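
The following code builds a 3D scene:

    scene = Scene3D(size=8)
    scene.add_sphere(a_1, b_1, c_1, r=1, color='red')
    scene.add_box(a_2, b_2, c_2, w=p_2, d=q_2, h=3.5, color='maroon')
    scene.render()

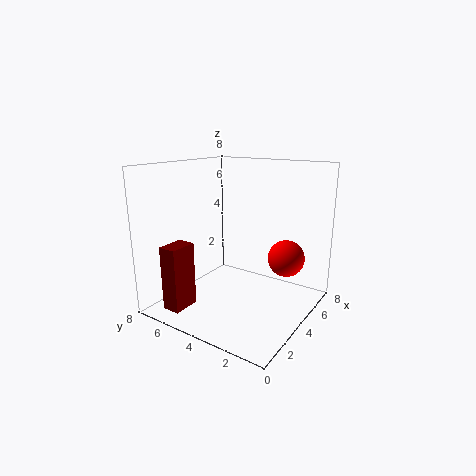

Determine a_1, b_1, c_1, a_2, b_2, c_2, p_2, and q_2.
a_1 = 5
b_1 = 1.5
c_1 = 3
a_2 = 0.5
b_2 = 5.5
c_2 = 0.5
p_2 = 1.5
q_2 = 1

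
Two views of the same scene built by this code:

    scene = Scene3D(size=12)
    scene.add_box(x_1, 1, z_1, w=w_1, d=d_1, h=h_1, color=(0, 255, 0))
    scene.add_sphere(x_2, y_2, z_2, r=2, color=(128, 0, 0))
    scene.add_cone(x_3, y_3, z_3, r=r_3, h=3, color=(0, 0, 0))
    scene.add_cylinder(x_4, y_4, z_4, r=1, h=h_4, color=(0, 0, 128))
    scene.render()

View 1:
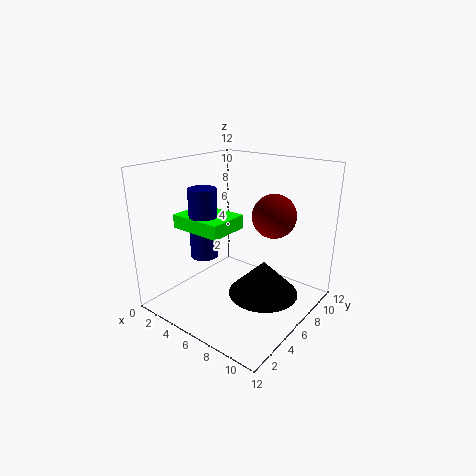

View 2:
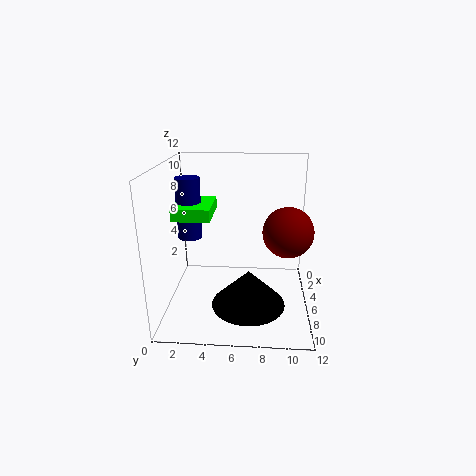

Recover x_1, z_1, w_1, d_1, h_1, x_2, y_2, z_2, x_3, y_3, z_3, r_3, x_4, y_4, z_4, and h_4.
x_1 = 4, z_1 = 8, w_1 = 4, d_1 = 3, h_1 = 1, x_2 = 7, y_2 = 10, z_2 = 7, x_3 = 8, y_3 = 7, z_3 = 1, r_3 = 3, x_4 = 6, y_4 = 2, z_4 = 6, h_4 = 5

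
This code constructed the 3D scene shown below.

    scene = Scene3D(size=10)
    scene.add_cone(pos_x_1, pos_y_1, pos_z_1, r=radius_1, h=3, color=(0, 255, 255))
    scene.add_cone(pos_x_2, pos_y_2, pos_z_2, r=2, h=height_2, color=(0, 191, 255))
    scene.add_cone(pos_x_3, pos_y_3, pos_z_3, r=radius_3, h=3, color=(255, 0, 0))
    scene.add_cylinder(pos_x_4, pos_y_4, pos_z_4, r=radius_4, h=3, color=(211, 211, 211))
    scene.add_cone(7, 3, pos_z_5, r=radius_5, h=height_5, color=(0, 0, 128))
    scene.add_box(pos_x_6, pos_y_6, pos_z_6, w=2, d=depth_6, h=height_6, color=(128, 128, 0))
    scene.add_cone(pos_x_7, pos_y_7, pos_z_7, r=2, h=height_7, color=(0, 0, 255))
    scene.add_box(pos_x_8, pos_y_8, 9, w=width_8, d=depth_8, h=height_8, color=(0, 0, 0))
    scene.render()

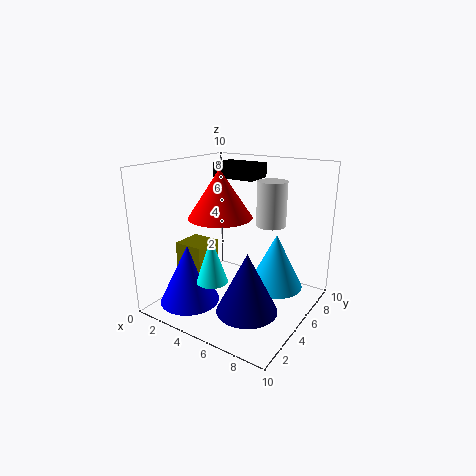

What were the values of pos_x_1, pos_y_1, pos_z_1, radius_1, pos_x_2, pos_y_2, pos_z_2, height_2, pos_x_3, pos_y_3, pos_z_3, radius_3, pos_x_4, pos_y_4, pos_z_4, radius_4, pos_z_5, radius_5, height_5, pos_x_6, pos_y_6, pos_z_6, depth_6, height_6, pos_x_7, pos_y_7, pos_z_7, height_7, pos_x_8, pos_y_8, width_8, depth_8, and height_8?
pos_x_1 = 5; pos_y_1 = 2; pos_z_1 = 3; radius_1 = 1; pos_x_2 = 7; pos_y_2 = 7; pos_z_2 = 1; height_2 = 4; pos_x_3 = 5; pos_y_3 = 3; pos_z_3 = 7; radius_3 = 2; pos_x_4 = 7; pos_y_4 = 6; pos_z_4 = 6; radius_4 = 1; pos_z_5 = 1; radius_5 = 2; height_5 = 4; pos_x_6 = 2; pos_y_6 = 2; pos_z_6 = 3; depth_6 = 2; height_6 = 2; pos_x_7 = 3; pos_y_7 = 2; pos_z_7 = 1; height_7 = 4; pos_x_8 = 3; pos_y_8 = 5; width_8 = 3; depth_8 = 2; height_8 = 1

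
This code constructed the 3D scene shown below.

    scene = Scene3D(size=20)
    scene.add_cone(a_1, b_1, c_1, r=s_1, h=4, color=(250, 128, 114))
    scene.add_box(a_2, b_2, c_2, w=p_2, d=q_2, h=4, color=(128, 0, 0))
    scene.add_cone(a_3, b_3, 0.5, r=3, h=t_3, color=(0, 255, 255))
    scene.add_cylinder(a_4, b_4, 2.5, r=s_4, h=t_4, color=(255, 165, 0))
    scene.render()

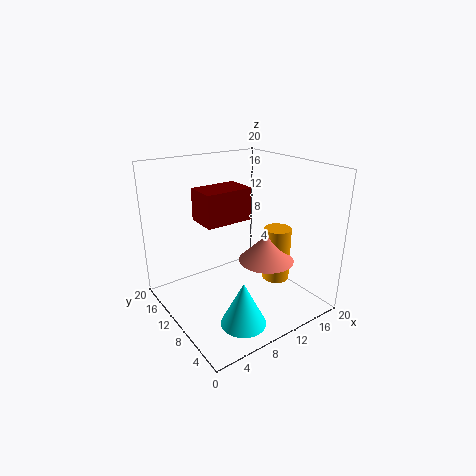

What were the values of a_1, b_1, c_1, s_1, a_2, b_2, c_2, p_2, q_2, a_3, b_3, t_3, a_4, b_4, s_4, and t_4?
a_1 = 14
b_1 = 8.5
c_1 = 6
s_1 = 4
a_2 = 3.5
b_2 = 6.5
c_2 = 14
p_2 = 6
q_2 = 4
a_3 = 7
b_3 = 4.5
t_3 = 6
a_4 = 16
b_4 = 8.5
s_4 = 2
t_4 = 8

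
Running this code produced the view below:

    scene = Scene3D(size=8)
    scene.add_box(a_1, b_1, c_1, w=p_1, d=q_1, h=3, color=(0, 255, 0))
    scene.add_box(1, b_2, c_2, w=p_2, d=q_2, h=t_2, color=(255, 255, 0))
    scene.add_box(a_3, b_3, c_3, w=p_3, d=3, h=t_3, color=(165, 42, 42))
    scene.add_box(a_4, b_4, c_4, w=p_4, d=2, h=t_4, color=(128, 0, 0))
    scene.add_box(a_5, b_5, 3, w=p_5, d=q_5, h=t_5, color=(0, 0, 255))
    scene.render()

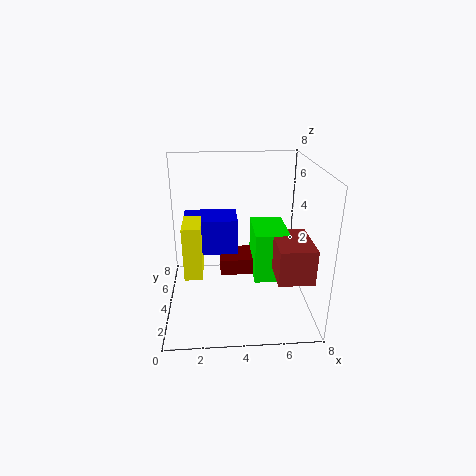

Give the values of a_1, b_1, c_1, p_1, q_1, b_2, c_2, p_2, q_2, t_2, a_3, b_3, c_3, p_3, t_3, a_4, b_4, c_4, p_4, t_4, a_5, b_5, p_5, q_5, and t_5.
a_1 = 5, b_1 = 4, c_1 = 1, p_1 = 2, q_1 = 3, b_2 = 3, c_2 = 2, p_2 = 1, q_2 = 2, t_2 = 3, a_3 = 6, b_3 = 2, c_3 = 2, p_3 = 2, t_3 = 2, a_4 = 3, b_4 = 5, c_4 = 1, p_4 = 2, t_4 = 1, a_5 = 1, b_5 = 4, p_5 = 3, q_5 = 2, t_5 = 2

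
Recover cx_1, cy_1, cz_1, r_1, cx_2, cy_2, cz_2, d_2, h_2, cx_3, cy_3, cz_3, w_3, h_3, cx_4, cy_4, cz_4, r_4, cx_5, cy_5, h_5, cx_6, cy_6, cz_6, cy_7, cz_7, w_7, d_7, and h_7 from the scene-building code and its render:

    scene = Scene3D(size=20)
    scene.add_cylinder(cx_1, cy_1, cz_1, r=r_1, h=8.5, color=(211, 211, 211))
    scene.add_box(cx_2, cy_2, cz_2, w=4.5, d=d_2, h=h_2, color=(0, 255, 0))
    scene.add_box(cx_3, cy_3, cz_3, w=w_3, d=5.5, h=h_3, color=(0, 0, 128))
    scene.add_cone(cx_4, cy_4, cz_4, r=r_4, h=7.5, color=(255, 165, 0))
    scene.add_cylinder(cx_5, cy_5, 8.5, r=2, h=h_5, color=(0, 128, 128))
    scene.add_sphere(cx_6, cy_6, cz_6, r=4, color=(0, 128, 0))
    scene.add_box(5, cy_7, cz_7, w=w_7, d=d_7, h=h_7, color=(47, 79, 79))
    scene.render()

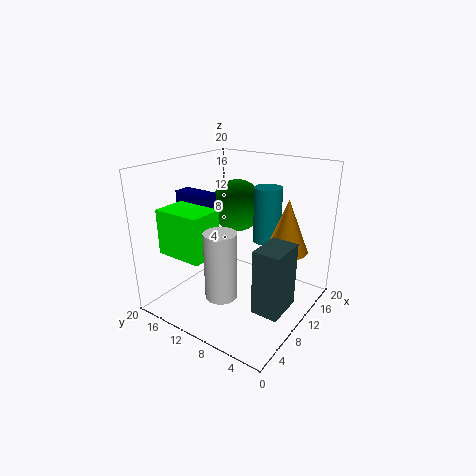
cx_1 = 3.5, cy_1 = 8, cz_1 = 5, r_1 = 2, cx_2 = 2, cy_2 = 10.5, cz_2 = 9, d_2 = 6.5, h_2 = 6, cx_3 = 8.5, cy_3 = 14.5, cz_3 = 11, w_3 = 2.5, h_3 = 4.5, cx_4 = 14, cy_4 = 4.5, cz_4 = 8, r_4 = 3, cx_5 = 14.5, cy_5 = 8, h_5 = 8, cx_6 = 15.5, cy_6 = 14, cz_6 = 12.5, cy_7 = 1, cz_7 = 3, w_7 = 5, d_7 = 3.5, h_7 = 8.5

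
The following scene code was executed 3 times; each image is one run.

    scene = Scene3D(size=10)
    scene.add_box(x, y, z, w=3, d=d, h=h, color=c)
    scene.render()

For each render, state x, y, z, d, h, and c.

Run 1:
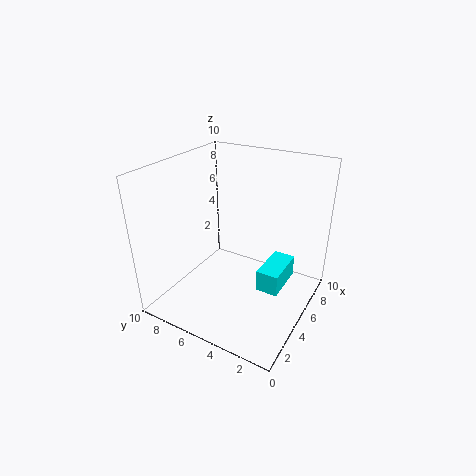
x = 4, y = 1.5, z = 2, d = 1.5, h = 1.5, c = 'cyan'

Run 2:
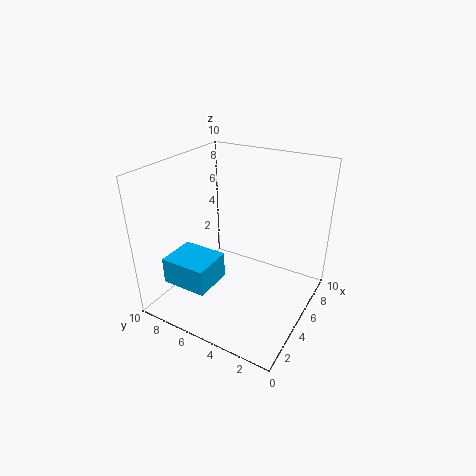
x = 2.5, y = 6.5, z = 1, d = 3.5, h = 2, c = 'deepskyblue'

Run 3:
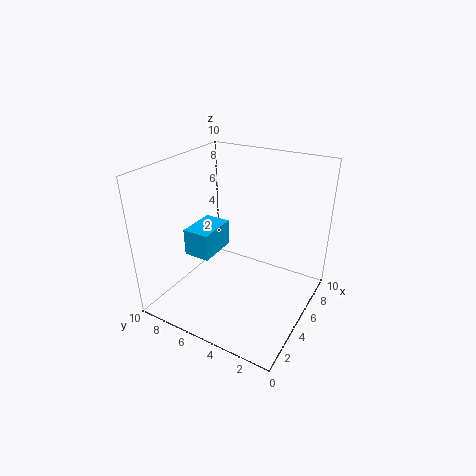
x = 4, y = 7, z = 3, d = 2, h = 2, c = 'deepskyblue'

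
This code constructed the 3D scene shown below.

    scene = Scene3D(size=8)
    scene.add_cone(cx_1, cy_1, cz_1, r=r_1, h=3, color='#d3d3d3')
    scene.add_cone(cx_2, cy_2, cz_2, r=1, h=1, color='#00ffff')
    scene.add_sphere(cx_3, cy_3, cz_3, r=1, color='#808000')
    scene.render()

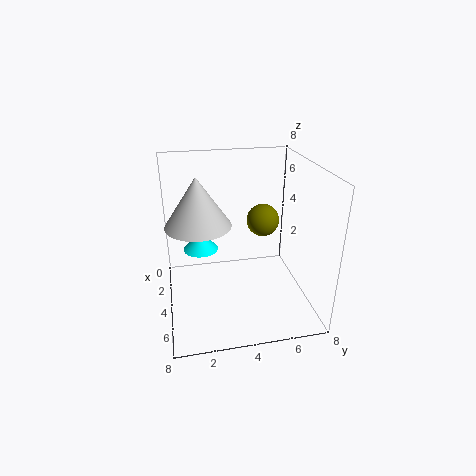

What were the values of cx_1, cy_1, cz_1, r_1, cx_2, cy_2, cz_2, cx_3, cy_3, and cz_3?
cx_1 = 2, cy_1 = 2, cz_1 = 4, r_1 = 2, cx_2 = 3, cy_2 = 2, cz_2 = 3, cx_3 = 2, cy_3 = 6, cz_3 = 4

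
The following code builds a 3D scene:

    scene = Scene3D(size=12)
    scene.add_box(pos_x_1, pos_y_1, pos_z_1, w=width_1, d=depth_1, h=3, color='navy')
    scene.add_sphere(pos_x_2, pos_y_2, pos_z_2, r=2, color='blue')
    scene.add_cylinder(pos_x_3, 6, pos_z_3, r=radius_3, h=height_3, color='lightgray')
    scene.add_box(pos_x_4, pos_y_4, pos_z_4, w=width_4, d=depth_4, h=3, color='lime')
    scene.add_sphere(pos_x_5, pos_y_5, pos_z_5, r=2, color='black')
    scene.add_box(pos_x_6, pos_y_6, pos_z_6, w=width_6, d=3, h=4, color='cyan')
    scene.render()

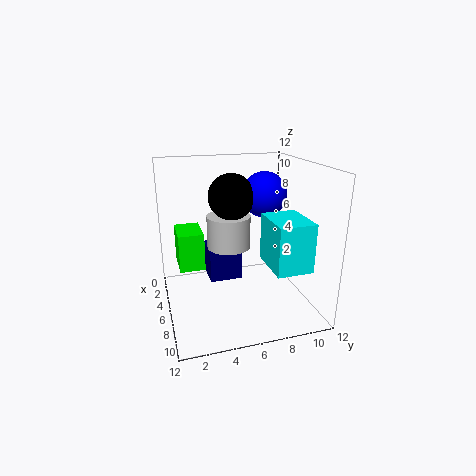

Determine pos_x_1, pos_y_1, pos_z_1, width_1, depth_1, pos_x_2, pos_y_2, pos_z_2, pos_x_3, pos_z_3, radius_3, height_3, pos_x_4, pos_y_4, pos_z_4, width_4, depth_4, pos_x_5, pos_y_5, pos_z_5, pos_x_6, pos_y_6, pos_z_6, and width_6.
pos_x_1 = 1
pos_y_1 = 4
pos_z_1 = 1
width_1 = 3
depth_1 = 3
pos_x_2 = 4
pos_y_2 = 9
pos_z_2 = 9
pos_x_3 = 3
pos_z_3 = 4
radius_3 = 2
height_3 = 3
pos_x_4 = 4
pos_y_4 = 1
pos_z_4 = 4
width_4 = 3
depth_4 = 2
pos_x_5 = 4
pos_y_5 = 6
pos_z_5 = 9
pos_x_6 = 6
pos_y_6 = 8
pos_z_6 = 4
width_6 = 4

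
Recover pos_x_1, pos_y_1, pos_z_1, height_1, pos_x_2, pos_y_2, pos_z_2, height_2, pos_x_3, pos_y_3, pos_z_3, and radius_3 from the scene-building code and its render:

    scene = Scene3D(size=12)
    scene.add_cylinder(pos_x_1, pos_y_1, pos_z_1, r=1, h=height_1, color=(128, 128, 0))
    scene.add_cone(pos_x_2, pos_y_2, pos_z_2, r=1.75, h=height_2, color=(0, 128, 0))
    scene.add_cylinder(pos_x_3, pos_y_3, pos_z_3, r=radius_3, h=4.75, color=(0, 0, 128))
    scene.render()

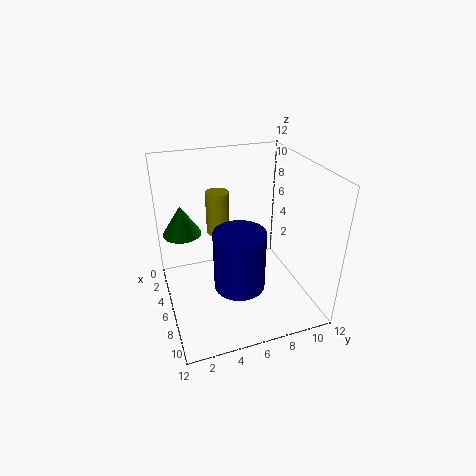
pos_x_1 = 3.5; pos_y_1 = 5; pos_z_1 = 5.5; height_1 = 3.75; pos_x_2 = 2; pos_y_2 = 2; pos_z_2 = 5; height_2 = 2.75; pos_x_3 = 8.5; pos_y_3 = 5.25; pos_z_3 = 3.25; radius_3 = 2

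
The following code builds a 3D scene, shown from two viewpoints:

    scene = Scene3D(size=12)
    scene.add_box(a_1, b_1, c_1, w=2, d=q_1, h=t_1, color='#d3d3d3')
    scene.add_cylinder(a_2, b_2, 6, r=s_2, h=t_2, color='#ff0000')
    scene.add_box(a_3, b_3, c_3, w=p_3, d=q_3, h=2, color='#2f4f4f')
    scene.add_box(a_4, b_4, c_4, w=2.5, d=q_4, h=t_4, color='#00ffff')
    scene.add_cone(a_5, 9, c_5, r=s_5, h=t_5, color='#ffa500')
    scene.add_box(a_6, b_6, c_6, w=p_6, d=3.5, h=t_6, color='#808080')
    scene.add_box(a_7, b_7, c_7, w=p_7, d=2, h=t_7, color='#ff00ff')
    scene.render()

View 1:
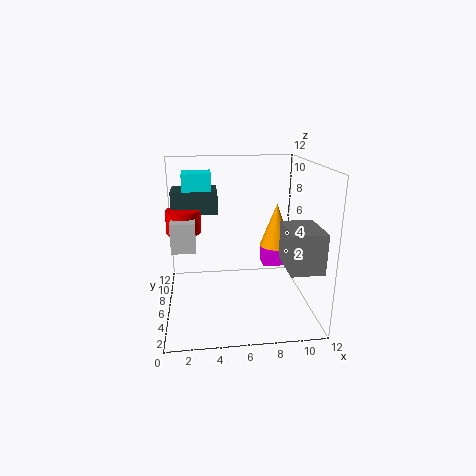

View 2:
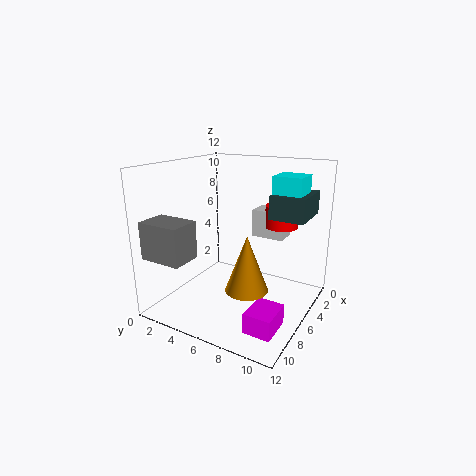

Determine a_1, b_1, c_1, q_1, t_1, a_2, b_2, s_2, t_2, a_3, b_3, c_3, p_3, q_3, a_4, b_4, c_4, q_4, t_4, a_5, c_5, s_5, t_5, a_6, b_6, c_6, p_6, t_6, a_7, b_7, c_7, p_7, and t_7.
a_1 = 0.5
b_1 = 5.5
c_1 = 5
q_1 = 3
t_1 = 2.5
a_2 = 1.5
b_2 = 8
s_2 = 1.5
t_2 = 2
a_3 = 0.5
b_3 = 8
c_3 = 7.5
p_3 = 4
q_3 = 3
a_4 = 1.5
b_4 = 8
c_4 = 9
q_4 = 2.5
t_4 = 2
a_5 = 10
c_5 = 4
s_5 = 1.5
t_5 = 4
a_6 = 9
b_6 = 0.5
c_6 = 5
p_6 = 2.5
t_6 = 3
a_7 = 9
b_7 = 9.5
c_7 = 1.5
p_7 = 2.5
t_7 = 1.5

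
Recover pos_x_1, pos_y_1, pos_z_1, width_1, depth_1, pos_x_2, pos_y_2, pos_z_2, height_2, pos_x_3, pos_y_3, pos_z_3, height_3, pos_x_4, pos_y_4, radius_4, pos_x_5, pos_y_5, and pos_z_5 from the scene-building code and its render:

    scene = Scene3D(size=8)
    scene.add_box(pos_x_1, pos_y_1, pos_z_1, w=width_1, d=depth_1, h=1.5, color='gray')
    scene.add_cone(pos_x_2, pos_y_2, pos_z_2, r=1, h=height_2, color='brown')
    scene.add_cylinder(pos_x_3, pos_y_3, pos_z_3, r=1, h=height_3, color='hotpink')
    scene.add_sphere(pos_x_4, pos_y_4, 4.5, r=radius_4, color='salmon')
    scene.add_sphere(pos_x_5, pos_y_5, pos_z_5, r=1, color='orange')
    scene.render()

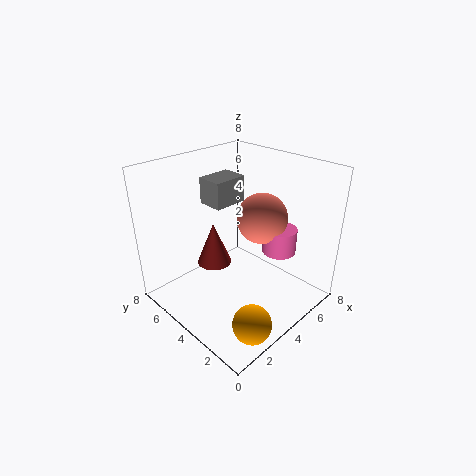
pos_x_1 = 3.5; pos_y_1 = 5; pos_z_1 = 5.5; width_1 = 2; depth_1 = 1.5; pos_x_2 = 3.5; pos_y_2 = 5.5; pos_z_2 = 2; height_2 = 2.5; pos_x_3 = 6.5; pos_y_3 = 3; pos_z_3 = 2.5; height_3 = 1.5; pos_x_4 = 6; pos_y_4 = 4; radius_4 = 1.5; pos_x_5 = 2; pos_y_5 = 1; pos_z_5 = 1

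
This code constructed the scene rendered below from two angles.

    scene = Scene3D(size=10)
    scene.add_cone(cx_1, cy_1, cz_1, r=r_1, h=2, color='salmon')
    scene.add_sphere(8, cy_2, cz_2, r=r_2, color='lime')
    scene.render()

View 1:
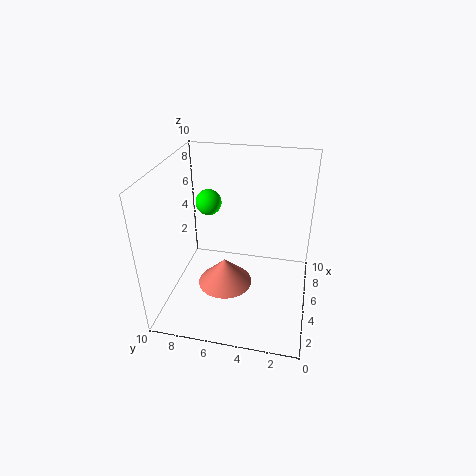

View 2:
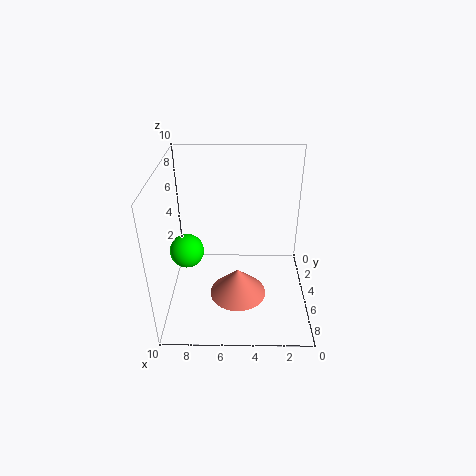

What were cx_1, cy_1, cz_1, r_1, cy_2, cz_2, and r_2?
cx_1 = 5, cy_1 = 6, cz_1 = 1, r_1 = 2, cy_2 = 8, cz_2 = 6, r_2 = 1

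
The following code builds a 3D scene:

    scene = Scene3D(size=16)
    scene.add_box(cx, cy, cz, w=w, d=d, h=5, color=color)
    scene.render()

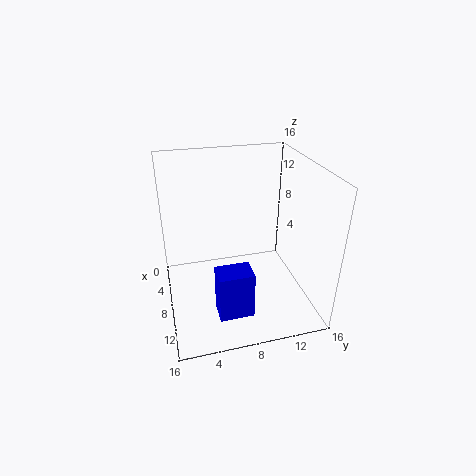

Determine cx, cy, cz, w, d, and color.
cx = 12; cy = 4.5; cz = 2.5; w = 2.5; d = 3.5; color = 'blue'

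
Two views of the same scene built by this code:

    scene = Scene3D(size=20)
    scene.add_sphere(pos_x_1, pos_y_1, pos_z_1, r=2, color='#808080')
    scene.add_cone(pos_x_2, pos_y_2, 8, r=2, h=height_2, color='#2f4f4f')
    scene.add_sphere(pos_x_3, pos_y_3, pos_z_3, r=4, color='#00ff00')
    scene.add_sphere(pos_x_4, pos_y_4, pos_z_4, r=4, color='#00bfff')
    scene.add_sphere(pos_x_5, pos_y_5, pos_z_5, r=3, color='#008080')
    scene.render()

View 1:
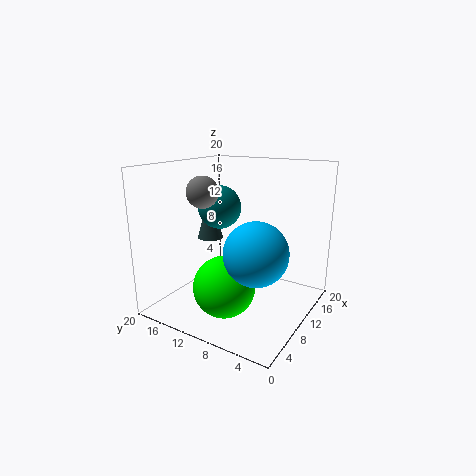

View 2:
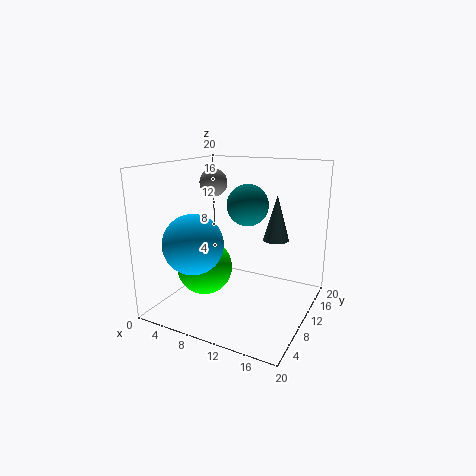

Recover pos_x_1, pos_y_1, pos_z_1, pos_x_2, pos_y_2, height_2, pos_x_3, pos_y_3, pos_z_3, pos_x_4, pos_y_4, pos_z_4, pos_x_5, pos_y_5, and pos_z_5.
pos_x_1 = 5, pos_y_1 = 12, pos_z_1 = 17, pos_x_2 = 13, pos_y_2 = 17, height_2 = 7, pos_x_3 = 5, pos_y_3 = 9, pos_z_3 = 5, pos_x_4 = 6, pos_y_4 = 5, pos_z_4 = 10, pos_x_5 = 10, pos_y_5 = 13, pos_z_5 = 14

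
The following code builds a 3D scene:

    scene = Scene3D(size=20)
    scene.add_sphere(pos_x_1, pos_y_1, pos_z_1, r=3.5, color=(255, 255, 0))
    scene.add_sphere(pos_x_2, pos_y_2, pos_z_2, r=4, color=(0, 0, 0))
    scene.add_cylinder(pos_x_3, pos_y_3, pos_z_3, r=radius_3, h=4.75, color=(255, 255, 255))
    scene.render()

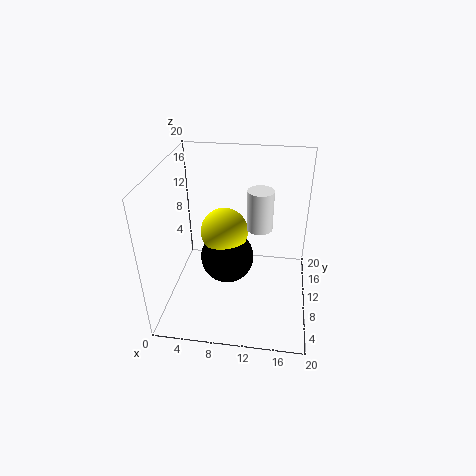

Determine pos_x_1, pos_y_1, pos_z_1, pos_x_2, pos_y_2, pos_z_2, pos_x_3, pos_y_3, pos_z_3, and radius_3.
pos_x_1 = 7.5, pos_y_1 = 13, pos_z_1 = 9, pos_x_2 = 8, pos_y_2 = 12.25, pos_z_2 = 5, pos_x_3 = 13.25, pos_y_3 = 5.25, pos_z_3 = 14.75, radius_3 = 1.5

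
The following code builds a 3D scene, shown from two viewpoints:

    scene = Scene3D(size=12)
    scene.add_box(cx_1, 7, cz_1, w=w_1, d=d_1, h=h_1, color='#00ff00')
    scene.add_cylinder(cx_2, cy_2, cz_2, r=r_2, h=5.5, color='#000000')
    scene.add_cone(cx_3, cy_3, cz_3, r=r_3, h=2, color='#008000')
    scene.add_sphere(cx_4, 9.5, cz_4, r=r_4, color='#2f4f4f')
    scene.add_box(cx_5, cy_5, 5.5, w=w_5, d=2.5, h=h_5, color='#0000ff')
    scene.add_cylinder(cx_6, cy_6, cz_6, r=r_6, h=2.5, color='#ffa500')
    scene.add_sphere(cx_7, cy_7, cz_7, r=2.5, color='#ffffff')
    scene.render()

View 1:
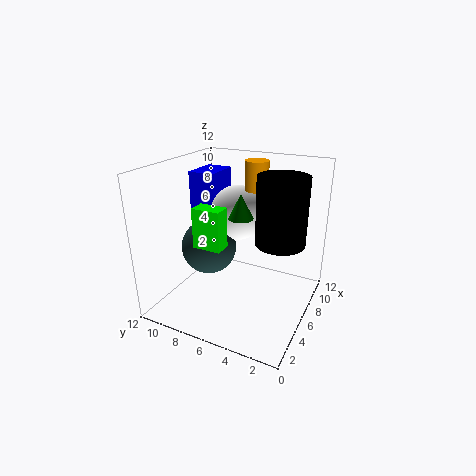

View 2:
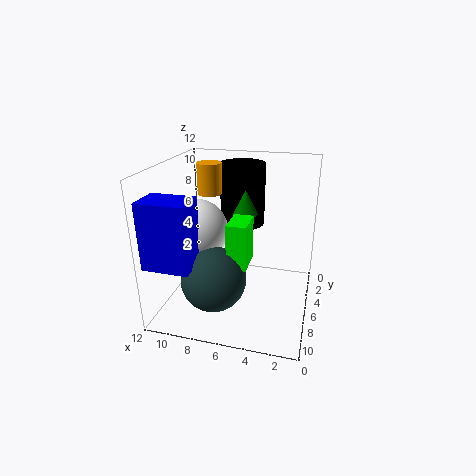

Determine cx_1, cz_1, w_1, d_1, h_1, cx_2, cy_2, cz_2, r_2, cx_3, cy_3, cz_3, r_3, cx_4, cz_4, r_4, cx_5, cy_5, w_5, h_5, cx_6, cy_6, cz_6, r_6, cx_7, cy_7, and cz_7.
cx_1 = 4.5, cz_1 = 5, w_1 = 1.5, d_1 = 2.5, h_1 = 3.5, cx_2 = 6.5, cy_2 = 2.5, cz_2 = 6, r_2 = 2, cx_3 = 5.5, cy_3 = 5.5, cz_3 = 8, r_3 = 1, cx_4 = 7, cz_4 = 4, r_4 = 2.5, cx_5 = 8, cy_5 = 9.5, w_5 = 3.5, h_5 = 5, cx_6 = 8.5, cy_6 = 5.5, cz_6 = 9.5, r_6 = 1, cx_7 = 9, cy_7 = 7.5, cz_7 = 7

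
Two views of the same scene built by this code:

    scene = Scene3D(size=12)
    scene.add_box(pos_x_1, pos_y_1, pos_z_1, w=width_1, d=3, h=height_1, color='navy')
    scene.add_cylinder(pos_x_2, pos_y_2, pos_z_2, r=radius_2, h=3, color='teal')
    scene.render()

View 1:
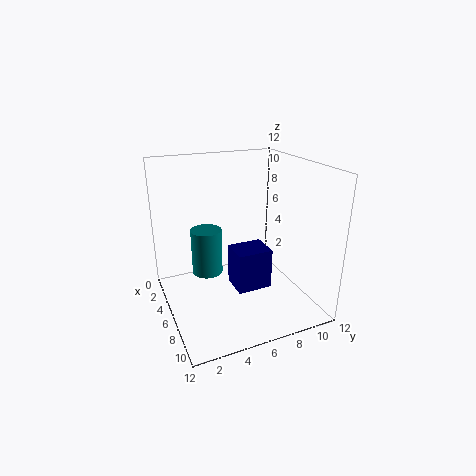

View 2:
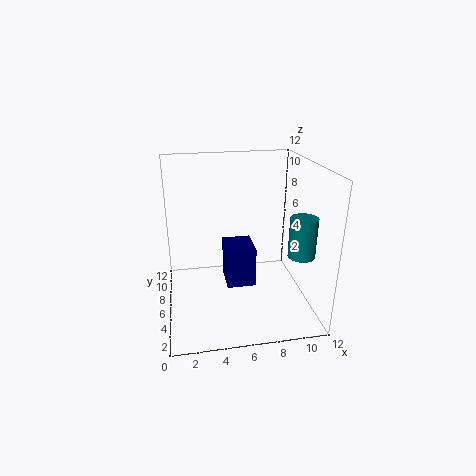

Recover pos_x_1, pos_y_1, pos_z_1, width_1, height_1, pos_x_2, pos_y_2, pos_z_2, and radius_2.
pos_x_1 = 5; pos_y_1 = 5.5; pos_z_1 = 1.5; width_1 = 2.5; height_1 = 3.5; pos_x_2 = 10; pos_y_2 = 2; pos_z_2 = 6; radius_2 = 1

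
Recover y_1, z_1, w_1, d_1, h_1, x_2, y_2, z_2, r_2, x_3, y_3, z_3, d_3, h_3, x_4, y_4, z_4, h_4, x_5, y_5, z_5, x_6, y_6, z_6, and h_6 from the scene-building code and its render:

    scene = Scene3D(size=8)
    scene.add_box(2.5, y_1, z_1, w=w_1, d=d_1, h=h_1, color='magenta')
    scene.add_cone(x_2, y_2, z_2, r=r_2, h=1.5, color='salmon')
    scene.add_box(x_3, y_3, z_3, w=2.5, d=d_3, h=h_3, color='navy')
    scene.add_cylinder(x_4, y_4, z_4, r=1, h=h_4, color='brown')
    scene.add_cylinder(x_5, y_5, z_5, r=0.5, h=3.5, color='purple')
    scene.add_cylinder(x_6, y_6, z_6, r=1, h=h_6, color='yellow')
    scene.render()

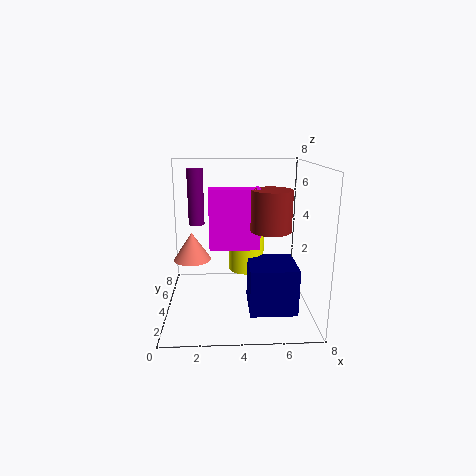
y_1 = 2
z_1 = 4
w_1 = 2.5
d_1 = 1
h_1 = 3
x_2 = 1.5
y_2 = 3.5
z_2 = 3
r_2 = 1
x_3 = 4.5
y_3 = 1.5
z_3 = 0.5
d_3 = 2.5
h_3 = 2.5
x_4 = 5.5
y_4 = 2
z_4 = 5
h_4 = 2
x_5 = 1.5
y_5 = 7
z_5 = 4
x_6 = 4.5
y_6 = 4.5
z_6 = 2
h_6 = 2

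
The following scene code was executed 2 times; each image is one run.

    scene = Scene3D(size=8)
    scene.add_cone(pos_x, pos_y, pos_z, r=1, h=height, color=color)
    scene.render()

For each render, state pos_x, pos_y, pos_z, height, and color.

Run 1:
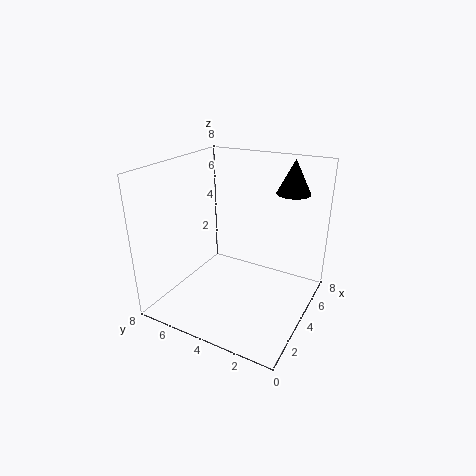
pos_x = 7
pos_y = 2
pos_z = 6
height = 2
color = 'black'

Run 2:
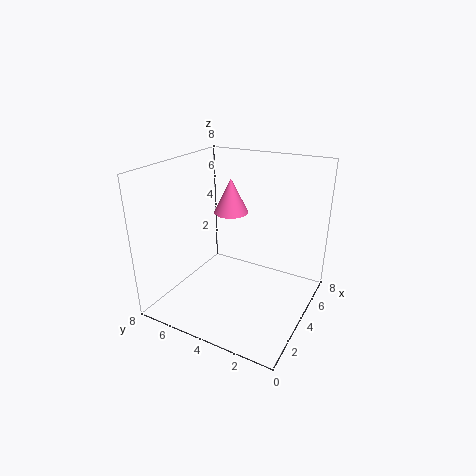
pos_x = 5
pos_y = 5
pos_z = 5
height = 2
color = 'hotpink'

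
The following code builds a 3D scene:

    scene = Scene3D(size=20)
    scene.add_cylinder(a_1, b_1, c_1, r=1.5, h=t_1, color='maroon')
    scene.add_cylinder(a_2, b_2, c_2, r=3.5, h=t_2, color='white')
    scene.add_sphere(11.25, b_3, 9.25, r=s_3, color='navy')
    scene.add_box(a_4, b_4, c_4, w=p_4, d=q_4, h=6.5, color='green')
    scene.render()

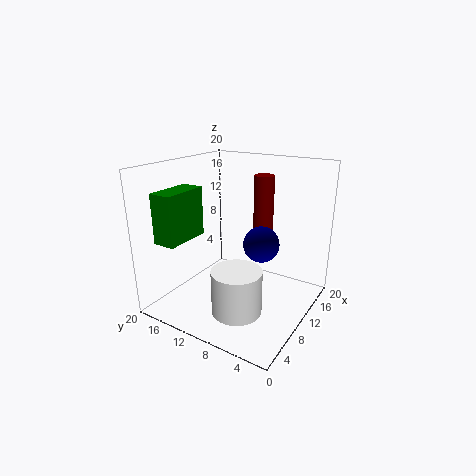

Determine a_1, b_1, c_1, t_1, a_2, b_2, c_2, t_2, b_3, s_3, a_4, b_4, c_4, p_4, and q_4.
a_1 = 16
b_1 = 9.25
c_1 = 9.5
t_1 = 8.25
a_2 = 7.25
b_2 = 8.5
c_2 = 0.25
t_2 = 6.25
b_3 = 7
s_3 = 2.5
a_4 = 1.25
b_4 = 14
c_4 = 10.75
p_4 = 6.25
q_4 = 3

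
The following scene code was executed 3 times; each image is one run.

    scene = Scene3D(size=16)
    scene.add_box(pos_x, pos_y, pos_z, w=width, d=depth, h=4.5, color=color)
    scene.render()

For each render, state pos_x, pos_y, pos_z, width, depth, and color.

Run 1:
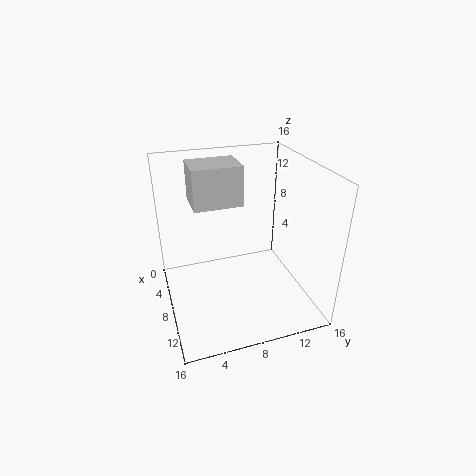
pos_x = 2.75
pos_y = 3.5
pos_z = 11.25
width = 4.25
depth = 5.5
color = 'lightgray'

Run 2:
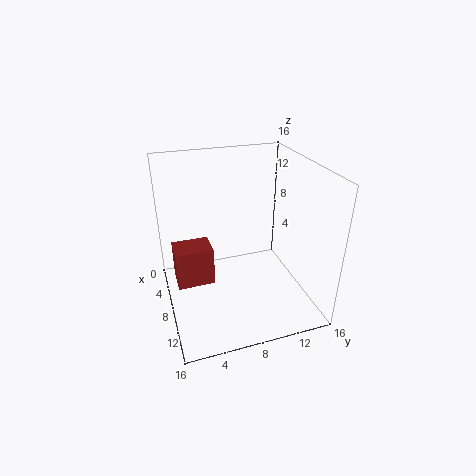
pos_x = 4.5
pos_y = 1
pos_z = 2.25
width = 3.25
depth = 4.25
color = 'brown'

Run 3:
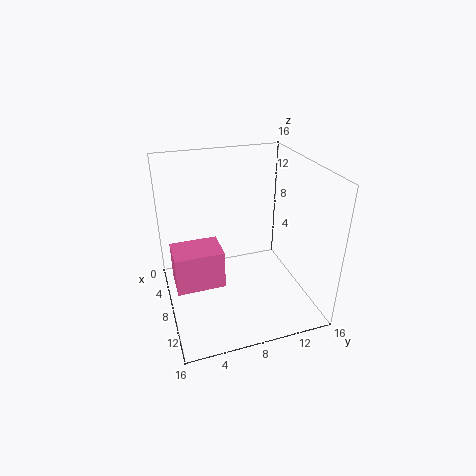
pos_x = 4.75
pos_y = 0.75
pos_z = 2.25
width = 4
depth = 5.5
color = 'hotpink'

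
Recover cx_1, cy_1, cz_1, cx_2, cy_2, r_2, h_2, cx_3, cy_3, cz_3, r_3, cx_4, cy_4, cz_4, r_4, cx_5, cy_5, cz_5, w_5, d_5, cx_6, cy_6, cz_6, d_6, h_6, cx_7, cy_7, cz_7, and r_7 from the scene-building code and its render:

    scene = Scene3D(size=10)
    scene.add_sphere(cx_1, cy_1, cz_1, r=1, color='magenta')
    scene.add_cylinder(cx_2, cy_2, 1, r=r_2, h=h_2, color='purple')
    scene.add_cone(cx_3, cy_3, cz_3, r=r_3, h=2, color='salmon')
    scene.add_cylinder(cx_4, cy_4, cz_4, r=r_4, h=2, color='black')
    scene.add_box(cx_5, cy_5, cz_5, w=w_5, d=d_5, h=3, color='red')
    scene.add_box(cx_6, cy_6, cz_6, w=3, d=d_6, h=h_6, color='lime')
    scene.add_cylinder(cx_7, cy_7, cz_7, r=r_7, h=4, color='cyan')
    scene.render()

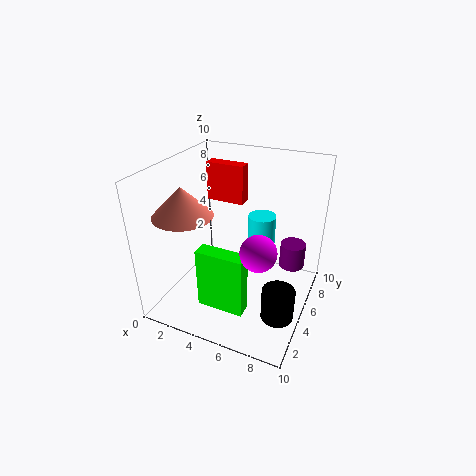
cx_1 = 8
cy_1 = 1
cz_1 = 7
cx_2 = 8
cy_2 = 9
r_2 = 1
h_2 = 2
cx_3 = 2
cy_3 = 3
cz_3 = 7
r_3 = 2
cx_4 = 9
cy_4 = 2
cz_4 = 2
r_4 = 1
cx_5 = 1
cy_5 = 8
cz_5 = 6
w_5 = 3
d_5 = 1
cx_6 = 4
cy_6 = 1
cz_6 = 2
d_6 = 1
h_6 = 4
cx_7 = 6
cy_7 = 7
cz_7 = 2
r_7 = 1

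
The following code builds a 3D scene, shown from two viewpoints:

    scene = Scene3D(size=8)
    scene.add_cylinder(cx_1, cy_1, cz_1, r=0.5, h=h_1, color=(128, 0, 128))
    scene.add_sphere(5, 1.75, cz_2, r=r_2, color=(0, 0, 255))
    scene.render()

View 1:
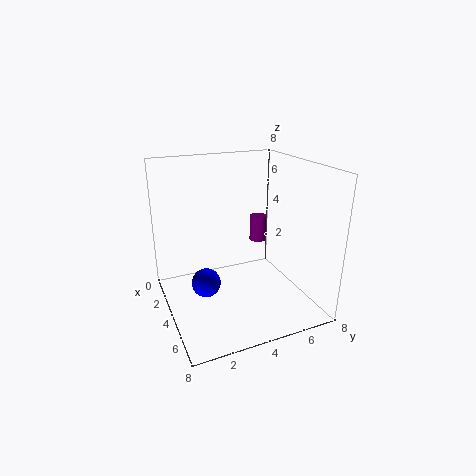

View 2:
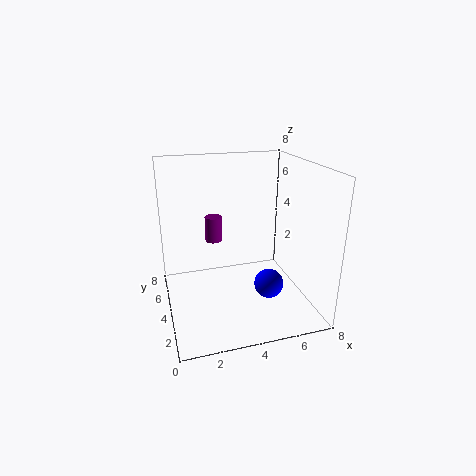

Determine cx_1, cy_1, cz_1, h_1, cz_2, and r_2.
cx_1 = 3; cy_1 = 5.75; cz_1 = 3.25; h_1 = 1.5; cz_2 = 2.25; r_2 = 0.75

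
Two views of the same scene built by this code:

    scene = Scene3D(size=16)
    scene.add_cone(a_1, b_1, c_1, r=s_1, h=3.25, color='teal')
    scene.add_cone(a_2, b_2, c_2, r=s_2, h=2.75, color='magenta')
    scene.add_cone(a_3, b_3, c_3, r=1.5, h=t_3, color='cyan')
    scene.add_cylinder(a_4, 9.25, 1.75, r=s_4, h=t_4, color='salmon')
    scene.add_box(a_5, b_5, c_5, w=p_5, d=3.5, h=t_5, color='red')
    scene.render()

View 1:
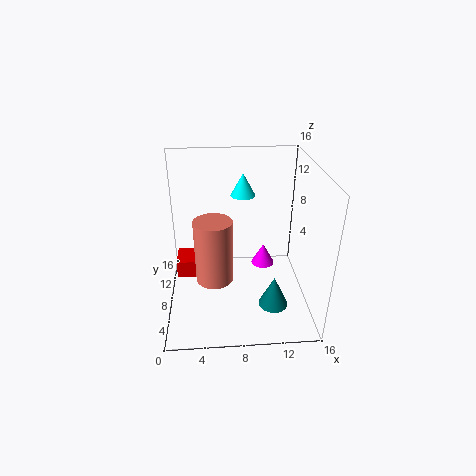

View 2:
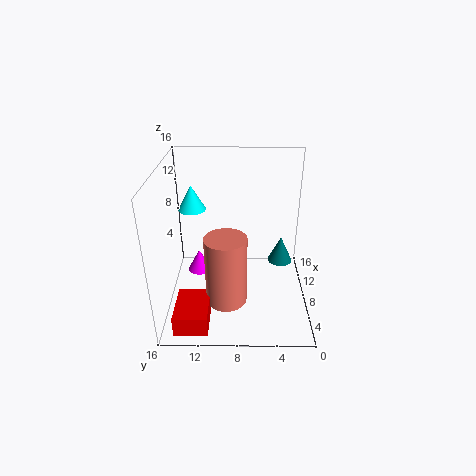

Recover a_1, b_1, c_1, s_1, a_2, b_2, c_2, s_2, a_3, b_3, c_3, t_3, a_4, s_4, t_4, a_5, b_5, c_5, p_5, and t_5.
a_1 = 11.25; b_1 = 2.75; c_1 = 3; s_1 = 1.5; a_2 = 11.75; b_2 = 13; c_2 = 1.25; s_2 = 1.5; a_3 = 9; b_3 = 13; c_3 = 11; t_3 = 2.75; a_4 = 5.25; s_4 = 2.25; t_4 = 7.75; a_5 = 0.5; b_5 = 11; c_5 = 0.75; p_5 = 4.75; t_5 = 2.25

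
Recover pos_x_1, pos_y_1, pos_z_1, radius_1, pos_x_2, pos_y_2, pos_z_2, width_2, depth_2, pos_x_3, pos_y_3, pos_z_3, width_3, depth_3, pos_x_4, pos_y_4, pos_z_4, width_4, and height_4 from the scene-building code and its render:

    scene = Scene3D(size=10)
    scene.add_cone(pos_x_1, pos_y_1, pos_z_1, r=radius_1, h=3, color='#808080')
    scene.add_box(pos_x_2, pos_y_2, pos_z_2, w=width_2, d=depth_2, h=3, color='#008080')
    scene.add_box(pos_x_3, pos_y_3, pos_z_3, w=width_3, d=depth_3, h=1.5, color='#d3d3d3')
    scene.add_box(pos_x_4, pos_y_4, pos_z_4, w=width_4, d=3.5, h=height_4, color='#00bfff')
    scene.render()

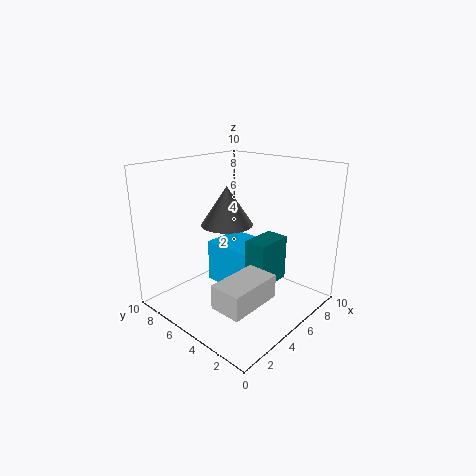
pos_x_1 = 6.5, pos_y_1 = 7.5, pos_z_1 = 5, radius_1 = 2, pos_x_2 = 4, pos_y_2 = 2, pos_z_2 = 2.5, width_2 = 2.5, depth_2 = 1.5, pos_x_3 = 0.5, pos_y_3 = 1, pos_z_3 = 2.5, width_3 = 3.5, depth_3 = 2, pos_x_4 = 4, pos_y_4 = 3.5, pos_z_4 = 1.5, width_4 = 3, height_4 = 3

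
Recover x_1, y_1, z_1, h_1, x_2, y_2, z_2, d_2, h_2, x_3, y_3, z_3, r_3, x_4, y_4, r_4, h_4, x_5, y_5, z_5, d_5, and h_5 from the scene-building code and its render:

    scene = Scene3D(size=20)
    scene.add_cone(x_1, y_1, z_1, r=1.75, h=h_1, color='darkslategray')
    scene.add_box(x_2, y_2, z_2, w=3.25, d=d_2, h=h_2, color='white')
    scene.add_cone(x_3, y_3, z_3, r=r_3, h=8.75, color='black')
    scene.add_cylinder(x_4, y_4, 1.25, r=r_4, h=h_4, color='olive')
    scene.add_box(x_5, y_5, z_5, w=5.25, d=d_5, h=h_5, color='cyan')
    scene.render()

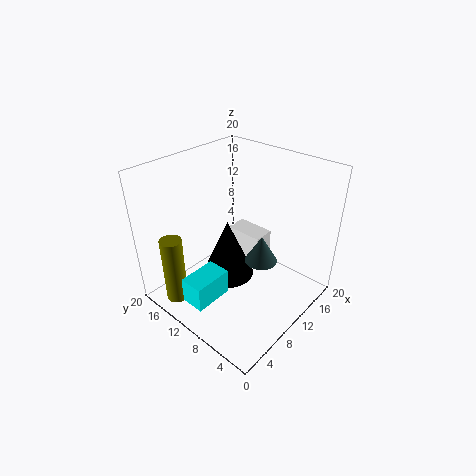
x_1 = 5
y_1 = 2.25
z_1 = 13
h_1 = 3
x_2 = 13.5
y_2 = 9.25
z_2 = 2.75
d_2 = 5.75
h_2 = 5.5
x_3 = 9.75
y_3 = 11.75
z_3 = 3.25
r_3 = 3.75
x_4 = 2.5
y_4 = 15.25
r_4 = 1.5
h_4 = 9.75
x_5 = 1
y_5 = 8.5
z_5 = 3.75
d_5 = 3.25
h_5 = 3.5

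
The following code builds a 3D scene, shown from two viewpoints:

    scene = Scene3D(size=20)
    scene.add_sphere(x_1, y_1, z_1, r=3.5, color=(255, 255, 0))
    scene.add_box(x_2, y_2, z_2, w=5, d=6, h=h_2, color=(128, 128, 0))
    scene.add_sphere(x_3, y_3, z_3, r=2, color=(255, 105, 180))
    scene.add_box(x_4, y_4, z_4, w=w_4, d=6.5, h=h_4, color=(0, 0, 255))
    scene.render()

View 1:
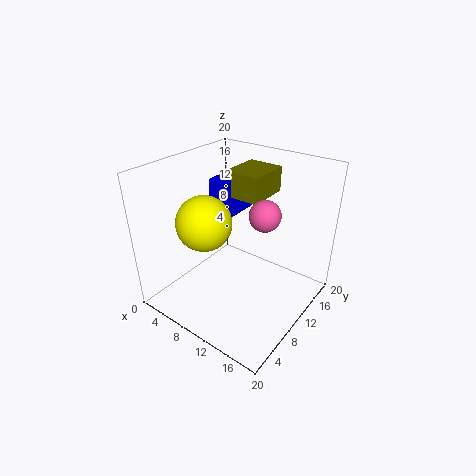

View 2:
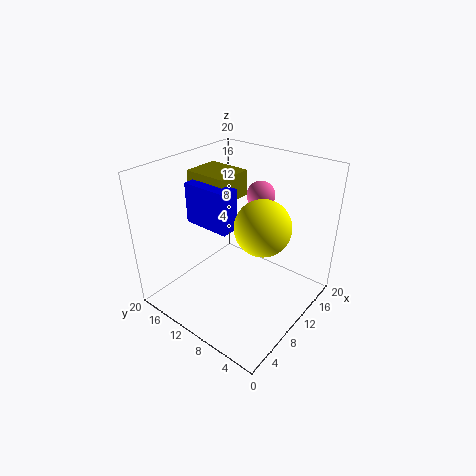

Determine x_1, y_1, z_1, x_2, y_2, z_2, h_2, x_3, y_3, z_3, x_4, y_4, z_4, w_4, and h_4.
x_1 = 8.5; y_1 = 5; z_1 = 14; x_2 = 7.5; y_2 = 10.5; z_2 = 15.5; h_2 = 3.5; x_3 = 14.5; y_3 = 9.5; z_3 = 15; x_4 = 6; y_4 = 9; z_4 = 12.5; w_4 = 2.5; h_4 = 5.5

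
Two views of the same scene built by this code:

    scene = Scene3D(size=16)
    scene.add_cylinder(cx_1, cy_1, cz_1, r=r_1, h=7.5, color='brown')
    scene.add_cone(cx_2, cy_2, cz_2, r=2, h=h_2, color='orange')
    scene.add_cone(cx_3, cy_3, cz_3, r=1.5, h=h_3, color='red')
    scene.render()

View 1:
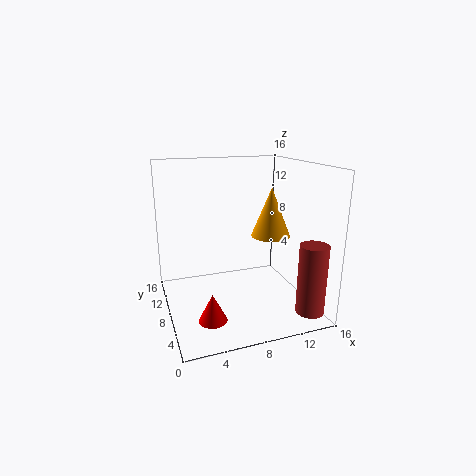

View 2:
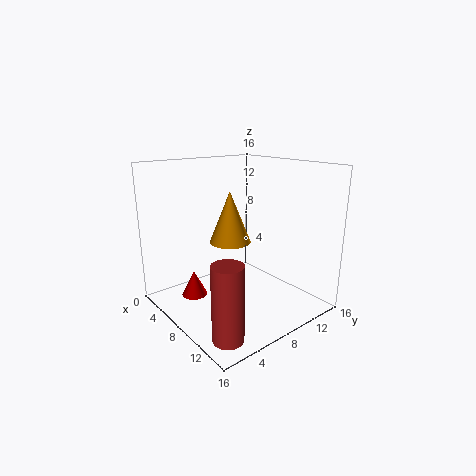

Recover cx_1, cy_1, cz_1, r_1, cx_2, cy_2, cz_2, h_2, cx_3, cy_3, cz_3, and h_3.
cx_1 = 14, cy_1 = 2, cz_1 = 1, r_1 = 1.5, cx_2 = 10.5, cy_2 = 5, cz_2 = 9, h_2 = 5, cx_3 = 4, cy_3 = 4.5, cz_3 = 0.5, h_3 = 3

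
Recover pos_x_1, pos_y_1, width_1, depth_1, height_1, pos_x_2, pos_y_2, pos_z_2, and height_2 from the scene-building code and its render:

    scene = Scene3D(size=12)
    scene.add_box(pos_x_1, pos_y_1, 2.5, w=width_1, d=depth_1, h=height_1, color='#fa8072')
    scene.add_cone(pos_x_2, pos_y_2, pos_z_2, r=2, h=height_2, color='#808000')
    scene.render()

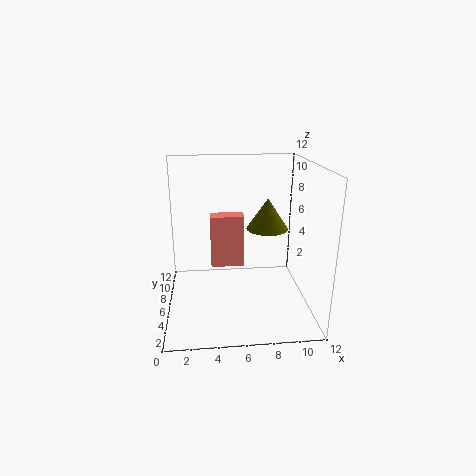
pos_x_1 = 3.75
pos_y_1 = 7.75
width_1 = 3
depth_1 = 1.5
height_1 = 4.75
pos_x_2 = 9.25
pos_y_2 = 10
pos_z_2 = 5.25
height_2 = 3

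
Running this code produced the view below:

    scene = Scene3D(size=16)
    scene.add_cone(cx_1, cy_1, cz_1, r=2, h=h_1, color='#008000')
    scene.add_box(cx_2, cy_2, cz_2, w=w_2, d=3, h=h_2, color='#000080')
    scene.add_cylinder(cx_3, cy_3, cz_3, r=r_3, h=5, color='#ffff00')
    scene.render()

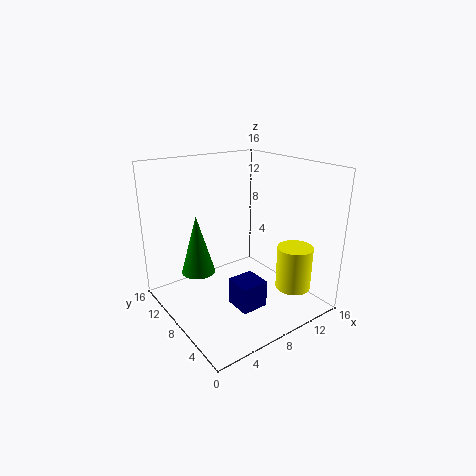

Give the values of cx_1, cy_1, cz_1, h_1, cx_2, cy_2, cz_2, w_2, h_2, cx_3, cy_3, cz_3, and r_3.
cx_1 = 5; cy_1 = 12; cz_1 = 3; h_1 = 7; cx_2 = 6; cy_2 = 4; cz_2 = 1; w_2 = 3; h_2 = 3; cx_3 = 13; cy_3 = 4; cz_3 = 2; r_3 = 2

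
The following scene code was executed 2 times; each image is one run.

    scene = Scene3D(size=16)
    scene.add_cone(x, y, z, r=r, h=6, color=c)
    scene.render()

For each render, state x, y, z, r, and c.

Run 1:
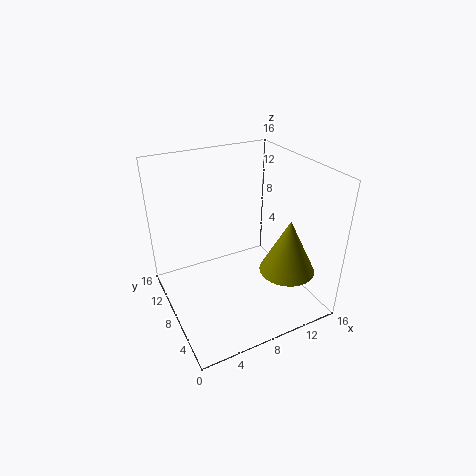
x = 12; y = 4; z = 5; r = 3; c = 'olive'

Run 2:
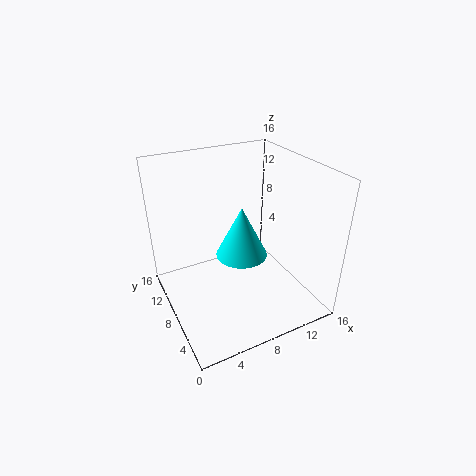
x = 9; y = 9; z = 5; r = 3; c = 'cyan'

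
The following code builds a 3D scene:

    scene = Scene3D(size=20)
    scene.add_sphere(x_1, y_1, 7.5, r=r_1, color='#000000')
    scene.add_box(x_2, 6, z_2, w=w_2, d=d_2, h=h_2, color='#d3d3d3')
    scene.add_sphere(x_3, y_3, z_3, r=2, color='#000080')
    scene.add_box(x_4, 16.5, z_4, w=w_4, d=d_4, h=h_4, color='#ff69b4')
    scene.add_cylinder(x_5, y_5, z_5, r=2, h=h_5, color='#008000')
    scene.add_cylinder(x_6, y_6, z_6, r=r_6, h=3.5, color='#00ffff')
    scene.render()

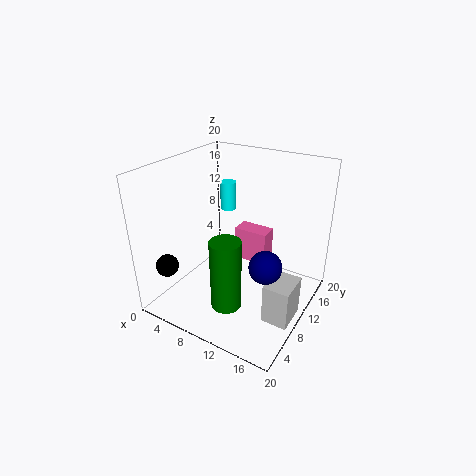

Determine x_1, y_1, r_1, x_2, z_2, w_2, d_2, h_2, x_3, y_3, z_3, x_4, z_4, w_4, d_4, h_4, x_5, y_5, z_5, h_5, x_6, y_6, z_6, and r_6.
x_1 = 3.5, y_1 = 2.5, r_1 = 1.5, x_2 = 16, z_2 = 1, w_2 = 3.5, d_2 = 4.5, h_2 = 5.5, x_3 = 16.5, y_3 = 5.5, z_3 = 10, x_4 = 5.5, z_4 = 2, w_4 = 5.5, d_4 = 3, h_4 = 5.5, x_5 = 11.5, y_5 = 4.5, z_5 = 3, h_5 = 9.5, x_6 = 9.5, y_6 = 8.5, z_6 = 15, r_6 = 1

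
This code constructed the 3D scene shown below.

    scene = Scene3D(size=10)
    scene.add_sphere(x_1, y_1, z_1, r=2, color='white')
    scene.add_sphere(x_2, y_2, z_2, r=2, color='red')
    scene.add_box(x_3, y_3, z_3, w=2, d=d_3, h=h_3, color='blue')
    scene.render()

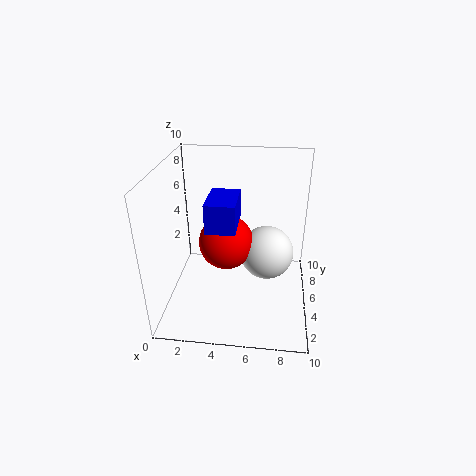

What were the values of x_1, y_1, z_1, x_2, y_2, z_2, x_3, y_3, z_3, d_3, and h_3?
x_1 = 7
y_1 = 6.5
z_1 = 3
x_2 = 4
y_2 = 6
z_2 = 4
x_3 = 3
y_3 = 3.5
z_3 = 6
d_3 = 3
h_3 = 2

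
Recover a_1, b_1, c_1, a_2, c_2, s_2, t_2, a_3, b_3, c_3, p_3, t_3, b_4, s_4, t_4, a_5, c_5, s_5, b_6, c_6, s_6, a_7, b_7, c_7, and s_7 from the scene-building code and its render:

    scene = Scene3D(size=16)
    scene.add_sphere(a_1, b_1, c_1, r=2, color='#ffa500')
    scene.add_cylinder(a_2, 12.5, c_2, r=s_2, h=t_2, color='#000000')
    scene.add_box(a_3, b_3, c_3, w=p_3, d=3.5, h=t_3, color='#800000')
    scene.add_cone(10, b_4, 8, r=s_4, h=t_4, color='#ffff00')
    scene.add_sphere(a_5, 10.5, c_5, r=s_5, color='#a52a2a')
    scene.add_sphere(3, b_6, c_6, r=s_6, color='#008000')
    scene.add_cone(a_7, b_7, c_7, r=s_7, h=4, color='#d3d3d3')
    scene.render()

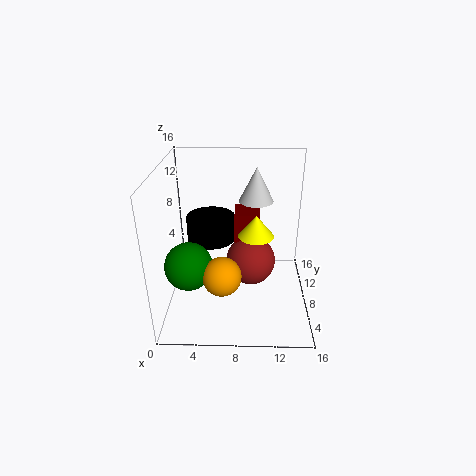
a_1 = 6.5
b_1 = 3.5
c_1 = 6
a_2 = 4.5
c_2 = 5.5
s_2 = 3
t_2 = 3
a_3 = 7.5
b_3 = 10.5
c_3 = 3.5
p_3 = 3
t_3 = 6
b_4 = 8.5
s_4 = 2
t_4 = 2.5
a_5 = 9.5
c_5 = 3.5
s_5 = 3
b_6 = 4.5
c_6 = 6.5
s_6 = 2.5
a_7 = 10
b_7 = 11.5
c_7 = 11
s_7 = 2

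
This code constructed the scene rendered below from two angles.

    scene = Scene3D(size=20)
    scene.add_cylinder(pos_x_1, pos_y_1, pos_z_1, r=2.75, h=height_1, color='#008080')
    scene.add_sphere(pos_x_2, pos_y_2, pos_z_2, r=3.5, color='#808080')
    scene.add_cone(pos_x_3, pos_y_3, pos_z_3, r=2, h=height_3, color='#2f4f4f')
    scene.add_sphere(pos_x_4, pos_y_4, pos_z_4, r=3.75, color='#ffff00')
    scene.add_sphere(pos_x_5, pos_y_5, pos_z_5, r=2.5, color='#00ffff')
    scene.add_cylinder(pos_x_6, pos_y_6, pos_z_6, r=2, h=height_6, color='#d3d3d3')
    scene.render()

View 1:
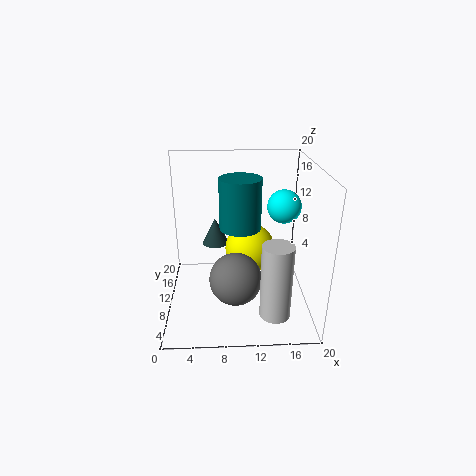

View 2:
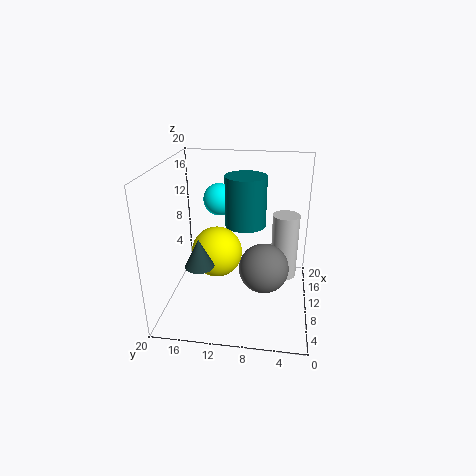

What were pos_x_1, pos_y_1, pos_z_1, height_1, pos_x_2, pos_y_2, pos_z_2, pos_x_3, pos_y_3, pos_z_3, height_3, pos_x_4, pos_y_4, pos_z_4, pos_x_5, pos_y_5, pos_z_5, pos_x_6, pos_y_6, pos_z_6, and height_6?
pos_x_1 = 10.25
pos_y_1 = 9
pos_z_1 = 12
height_1 = 6.75
pos_x_2 = 9.5
pos_y_2 = 6.25
pos_z_2 = 5.75
pos_x_3 = 6.75
pos_y_3 = 14.75
pos_z_3 = 7
height_3 = 4
pos_x_4 = 12
pos_y_4 = 13.5
pos_z_4 = 6.5
pos_x_5 = 17
pos_y_5 = 14
pos_z_5 = 13
pos_x_6 = 14.5
pos_y_6 = 3.5
pos_z_6 = 2
height_6 = 10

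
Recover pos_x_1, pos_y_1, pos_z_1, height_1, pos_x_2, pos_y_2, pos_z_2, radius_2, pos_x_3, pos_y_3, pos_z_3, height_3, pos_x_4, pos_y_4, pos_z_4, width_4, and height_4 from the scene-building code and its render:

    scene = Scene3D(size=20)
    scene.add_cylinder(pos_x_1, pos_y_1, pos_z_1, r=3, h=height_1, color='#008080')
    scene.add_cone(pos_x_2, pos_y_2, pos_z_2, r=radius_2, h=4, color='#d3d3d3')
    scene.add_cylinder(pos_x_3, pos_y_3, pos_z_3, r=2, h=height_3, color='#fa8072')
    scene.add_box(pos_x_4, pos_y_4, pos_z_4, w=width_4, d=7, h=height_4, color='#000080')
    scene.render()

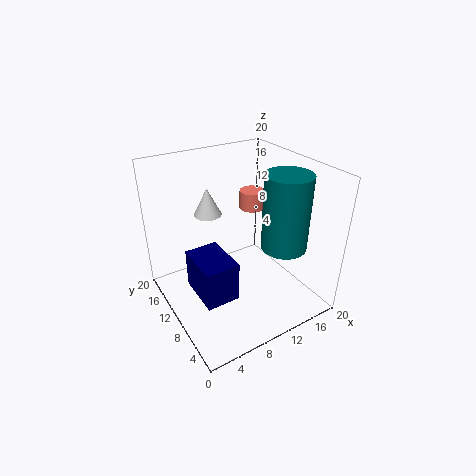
pos_x_1 = 14, pos_y_1 = 5, pos_z_1 = 10, height_1 = 10, pos_x_2 = 8, pos_y_2 = 15, pos_z_2 = 12, radius_2 = 2, pos_x_3 = 17, pos_y_3 = 17, pos_z_3 = 10, height_3 = 3, pos_x_4 = 4, pos_y_4 = 8, pos_z_4 = 1, width_4 = 5, height_4 = 6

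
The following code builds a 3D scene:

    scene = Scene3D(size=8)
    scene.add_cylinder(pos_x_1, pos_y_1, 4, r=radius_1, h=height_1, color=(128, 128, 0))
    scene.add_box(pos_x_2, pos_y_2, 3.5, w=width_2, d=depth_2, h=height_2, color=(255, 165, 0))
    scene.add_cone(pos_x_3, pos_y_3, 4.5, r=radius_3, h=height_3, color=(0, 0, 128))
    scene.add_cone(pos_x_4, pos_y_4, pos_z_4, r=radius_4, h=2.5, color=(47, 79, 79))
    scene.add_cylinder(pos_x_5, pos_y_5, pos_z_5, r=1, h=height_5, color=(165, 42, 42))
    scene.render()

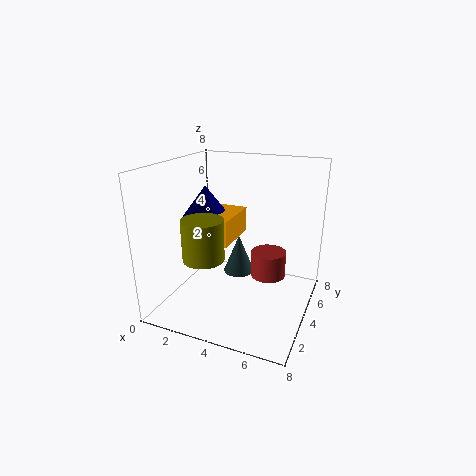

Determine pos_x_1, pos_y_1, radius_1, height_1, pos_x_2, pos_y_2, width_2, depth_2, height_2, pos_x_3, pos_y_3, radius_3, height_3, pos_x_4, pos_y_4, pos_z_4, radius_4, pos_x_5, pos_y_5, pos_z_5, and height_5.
pos_x_1 = 3.5, pos_y_1 = 1, radius_1 = 1, height_1 = 2, pos_x_2 = 1.5, pos_y_2 = 3.5, width_2 = 2, depth_2 = 3, height_2 = 1.5, pos_x_3 = 1.5, pos_y_3 = 5, radius_3 = 1.5, height_3 = 2, pos_x_4 = 3, pos_y_4 = 6.5, pos_z_4 = 0.5, radius_4 = 1, pos_x_5 = 5.5, pos_y_5 = 5, pos_z_5 = 1.5, height_5 = 1.5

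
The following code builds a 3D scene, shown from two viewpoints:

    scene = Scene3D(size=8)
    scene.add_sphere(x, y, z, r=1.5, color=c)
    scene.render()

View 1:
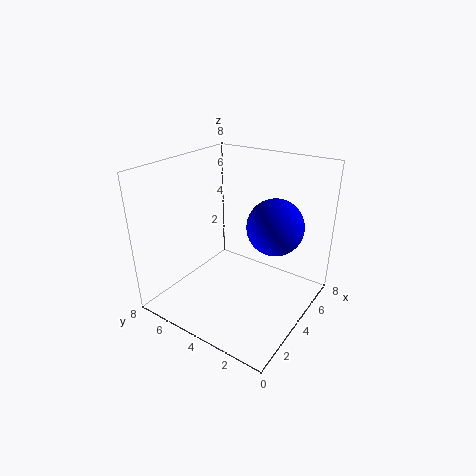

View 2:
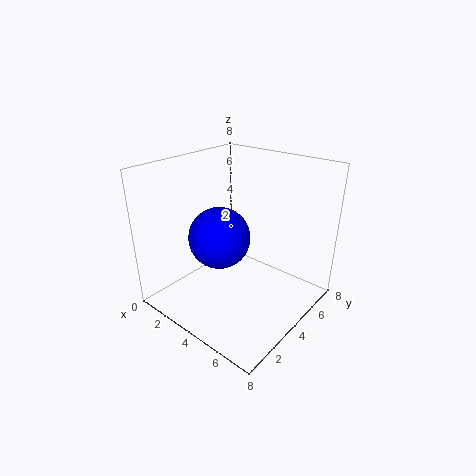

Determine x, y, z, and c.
x = 4.5; y = 2; z = 5; c = 'blue'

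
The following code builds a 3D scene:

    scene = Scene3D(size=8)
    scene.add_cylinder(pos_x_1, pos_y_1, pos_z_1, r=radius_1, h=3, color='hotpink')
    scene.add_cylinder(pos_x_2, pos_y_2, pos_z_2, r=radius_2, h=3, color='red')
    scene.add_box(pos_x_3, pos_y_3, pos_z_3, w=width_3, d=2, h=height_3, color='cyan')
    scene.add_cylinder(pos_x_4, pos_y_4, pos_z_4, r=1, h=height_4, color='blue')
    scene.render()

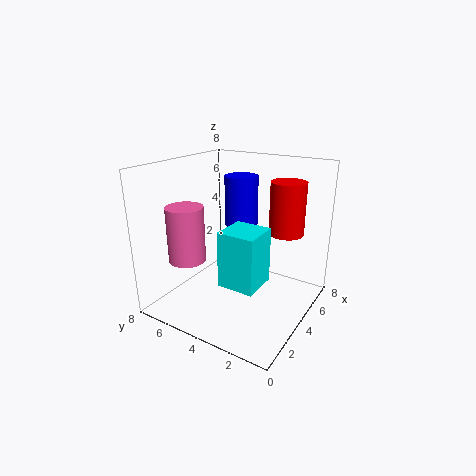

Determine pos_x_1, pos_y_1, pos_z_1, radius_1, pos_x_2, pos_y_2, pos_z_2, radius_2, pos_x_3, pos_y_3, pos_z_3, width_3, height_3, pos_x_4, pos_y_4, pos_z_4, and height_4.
pos_x_1 = 2
pos_y_1 = 6
pos_z_1 = 3
radius_1 = 1
pos_x_2 = 6
pos_y_2 = 2
pos_z_2 = 4
radius_2 = 1
pos_x_3 = 2
pos_y_3 = 2
pos_z_3 = 2
width_3 = 2
height_3 = 3
pos_x_4 = 6
pos_y_4 = 5
pos_z_4 = 4
height_4 = 3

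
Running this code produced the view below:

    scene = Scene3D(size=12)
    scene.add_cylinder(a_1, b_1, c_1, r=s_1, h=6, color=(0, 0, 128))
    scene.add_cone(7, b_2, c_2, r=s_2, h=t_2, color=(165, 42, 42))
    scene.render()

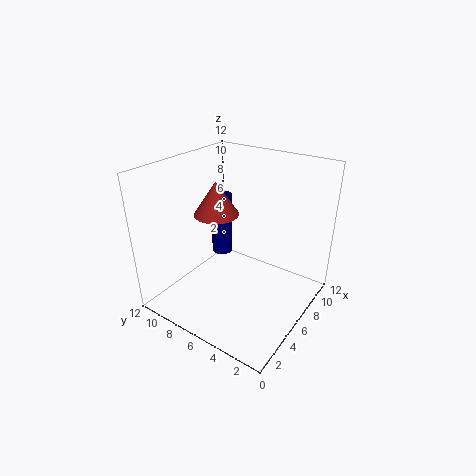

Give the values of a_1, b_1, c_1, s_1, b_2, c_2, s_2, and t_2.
a_1 = 9, b_1 = 10, c_1 = 2, s_1 = 1, b_2 = 9, c_2 = 7, s_2 = 2, t_2 = 3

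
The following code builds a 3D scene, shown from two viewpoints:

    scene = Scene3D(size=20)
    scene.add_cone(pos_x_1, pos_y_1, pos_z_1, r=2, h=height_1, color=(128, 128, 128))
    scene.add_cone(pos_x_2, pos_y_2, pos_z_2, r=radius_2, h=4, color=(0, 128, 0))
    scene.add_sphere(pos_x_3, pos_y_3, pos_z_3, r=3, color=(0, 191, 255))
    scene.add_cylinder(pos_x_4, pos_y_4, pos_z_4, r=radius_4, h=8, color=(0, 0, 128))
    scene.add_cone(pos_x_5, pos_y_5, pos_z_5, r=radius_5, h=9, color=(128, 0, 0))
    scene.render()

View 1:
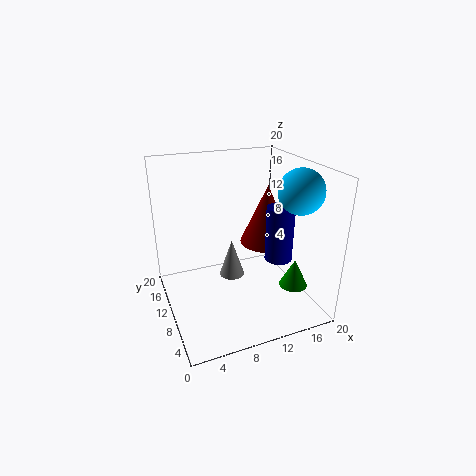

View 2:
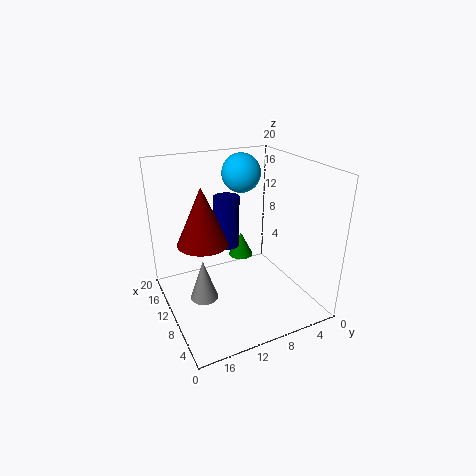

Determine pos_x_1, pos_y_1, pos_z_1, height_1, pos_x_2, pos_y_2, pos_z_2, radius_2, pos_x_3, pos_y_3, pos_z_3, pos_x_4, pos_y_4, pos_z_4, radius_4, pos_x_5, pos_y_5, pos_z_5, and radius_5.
pos_x_1 = 11
pos_y_1 = 15
pos_z_1 = 1
height_1 = 6
pos_x_2 = 17
pos_y_2 = 6
pos_z_2 = 3
radius_2 = 2
pos_x_3 = 17
pos_y_3 = 6
pos_z_3 = 17
pos_x_4 = 16
pos_y_4 = 9
pos_z_4 = 6
radius_4 = 2
pos_x_5 = 16
pos_y_5 = 13
pos_z_5 = 7
radius_5 = 4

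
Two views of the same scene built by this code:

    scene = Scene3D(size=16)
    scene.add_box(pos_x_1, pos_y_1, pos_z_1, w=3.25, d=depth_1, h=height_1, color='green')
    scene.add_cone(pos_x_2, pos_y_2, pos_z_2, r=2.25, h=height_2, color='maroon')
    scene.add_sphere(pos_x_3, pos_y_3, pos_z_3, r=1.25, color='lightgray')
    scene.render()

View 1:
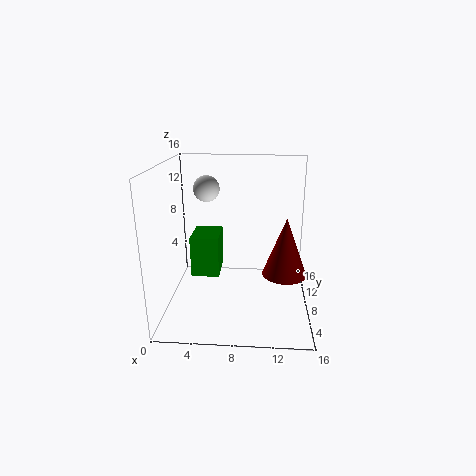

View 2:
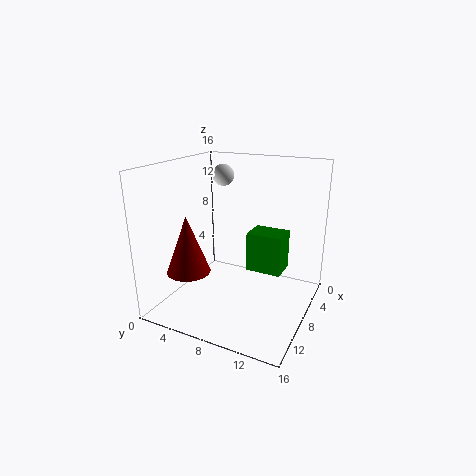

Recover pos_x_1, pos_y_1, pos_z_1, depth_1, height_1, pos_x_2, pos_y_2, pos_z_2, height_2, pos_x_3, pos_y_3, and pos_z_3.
pos_x_1 = 2.5; pos_y_1 = 8; pos_z_1 = 3; depth_1 = 4.25; height_1 = 4.75; pos_x_2 = 13; pos_y_2 = 4.75; pos_z_2 = 5.5; height_2 = 6; pos_x_3 = 5.25; pos_y_3 = 4.75; pos_z_3 = 14.25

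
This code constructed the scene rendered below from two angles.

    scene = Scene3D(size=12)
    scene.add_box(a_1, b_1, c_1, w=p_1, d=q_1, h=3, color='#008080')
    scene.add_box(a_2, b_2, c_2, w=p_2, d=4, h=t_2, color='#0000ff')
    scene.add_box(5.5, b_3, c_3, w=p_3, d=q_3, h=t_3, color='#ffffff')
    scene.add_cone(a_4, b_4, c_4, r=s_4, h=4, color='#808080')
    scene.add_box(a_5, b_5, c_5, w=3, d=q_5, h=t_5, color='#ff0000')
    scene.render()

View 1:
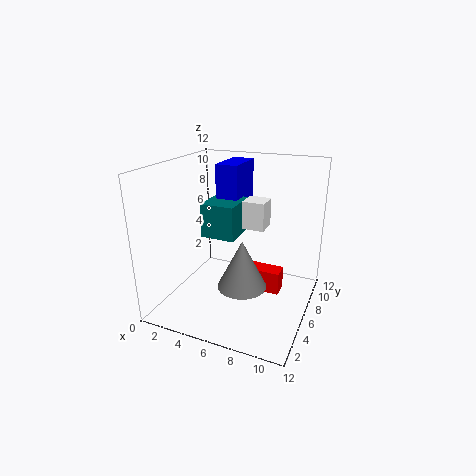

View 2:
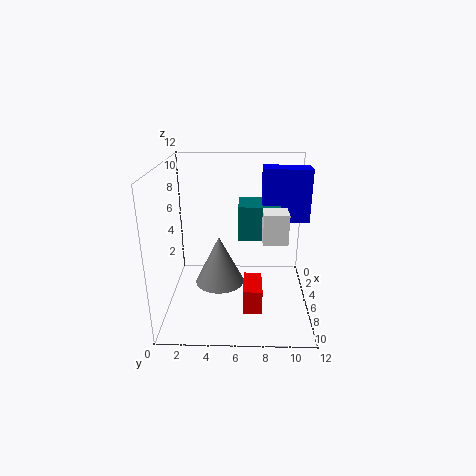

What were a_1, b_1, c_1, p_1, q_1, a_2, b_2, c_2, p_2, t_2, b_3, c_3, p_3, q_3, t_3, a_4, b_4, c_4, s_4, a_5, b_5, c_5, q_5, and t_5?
a_1 = 2.5; b_1 = 6; c_1 = 5.5; p_1 = 3; q_1 = 3.5; a_2 = 3; b_2 = 8; c_2 = 7; p_2 = 2; t_2 = 4.5; b_3 = 8; c_3 = 6; p_3 = 2; q_3 = 2; t_3 = 2.5; a_4 = 7; b_4 = 4.5; c_4 = 2.5; s_4 = 2; a_5 = 6.5; b_5 = 6.5; c_5 = 1; q_5 = 1.5; t_5 = 2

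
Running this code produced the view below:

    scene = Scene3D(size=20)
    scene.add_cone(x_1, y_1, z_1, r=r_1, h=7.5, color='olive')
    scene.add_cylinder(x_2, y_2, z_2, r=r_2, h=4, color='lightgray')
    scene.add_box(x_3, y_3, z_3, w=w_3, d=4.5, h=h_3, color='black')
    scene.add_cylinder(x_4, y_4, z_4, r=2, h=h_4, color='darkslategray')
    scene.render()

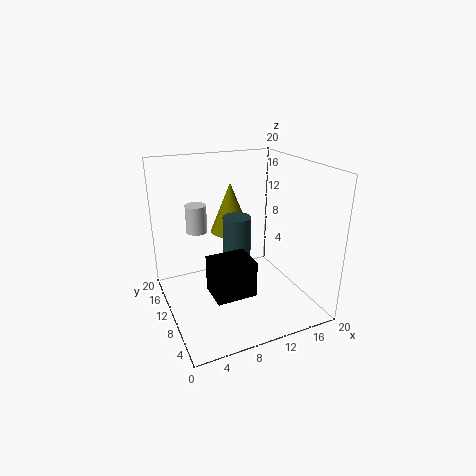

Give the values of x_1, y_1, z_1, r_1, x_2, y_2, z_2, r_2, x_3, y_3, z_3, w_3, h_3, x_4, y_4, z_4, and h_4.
x_1 = 11; y_1 = 15; z_1 = 9; r_1 = 3; x_2 = 5.5; y_2 = 14.5; z_2 = 10; r_2 = 1.5; x_3 = 5; y_3 = 5; z_3 = 3.5; w_3 = 5.5; h_3 = 5; x_4 = 10.5; y_4 = 11.5; z_4 = 2.5; h_4 = 10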